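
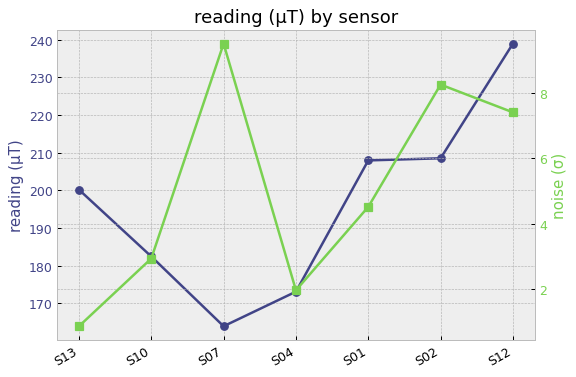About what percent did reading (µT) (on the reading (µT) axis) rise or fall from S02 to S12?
≈ +14.3%

S02 ≈ 210, S12 ≈ 240; (240 − 210) / 210 ≈ +14.3%.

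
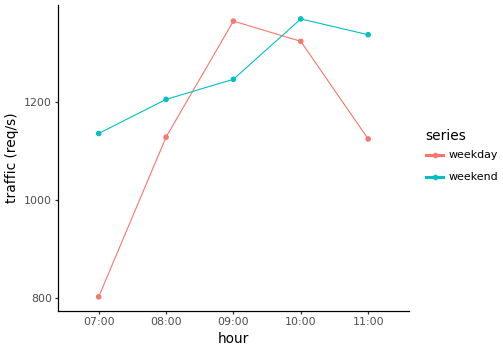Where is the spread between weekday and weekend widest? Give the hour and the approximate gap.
07:00, ≈ 350 req/s

07:00: weekday ≈ 800, weekend ≈ 1150 → gap ≈ 350. Next-largest (11:00) is only ≈ 250.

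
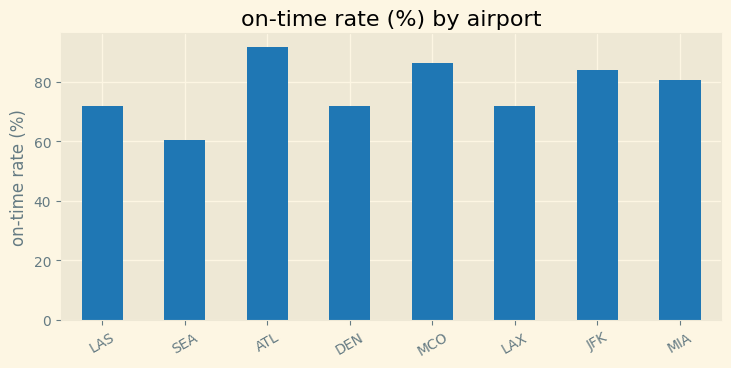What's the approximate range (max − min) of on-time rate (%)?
≈ 30

Max ATL ≈ 90, min SEA ≈ 60; range ≈ 30.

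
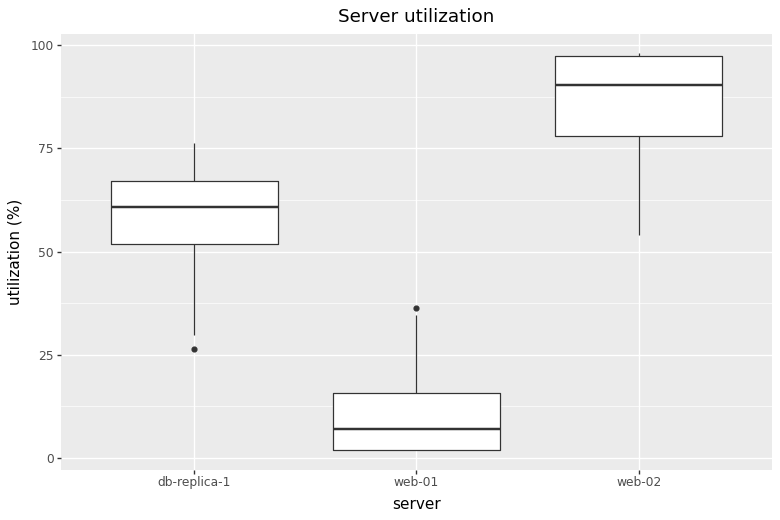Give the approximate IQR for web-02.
Q3 ≈ 100, Q1 ≈ 80; IQR ≈ 20.

≈ 20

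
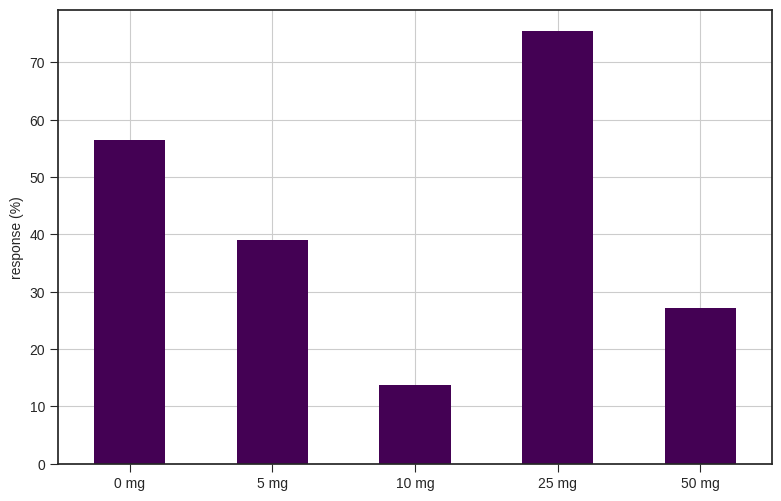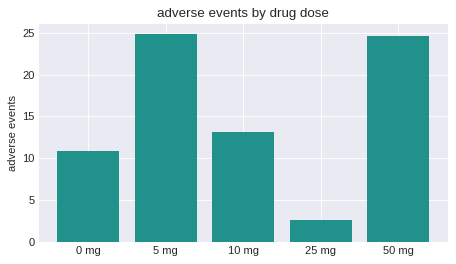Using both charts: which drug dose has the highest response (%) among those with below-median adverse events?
Chart 2 median adverse events ≈ 15; below-median drug doses: 0 mg, 25 mg. Among those, 25 mg has the highest response (%) (≈ 80).

25 mg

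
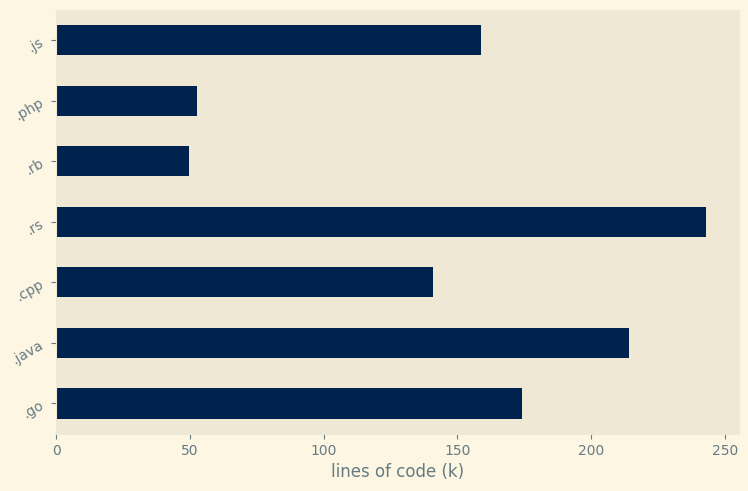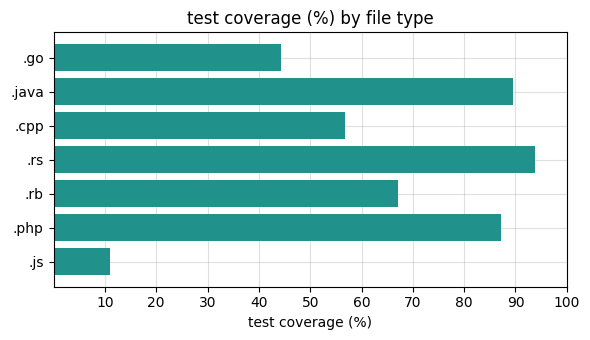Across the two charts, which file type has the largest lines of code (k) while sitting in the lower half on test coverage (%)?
Chart 2 median test coverage (%) ≈ 70; below-median file types: .go, .cpp, .js. Among those, .go has the highest lines of code (k) (≈ 175).

.go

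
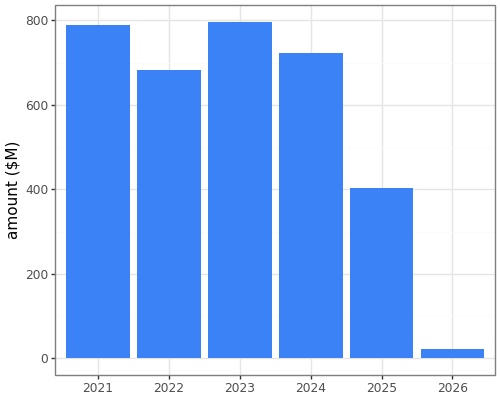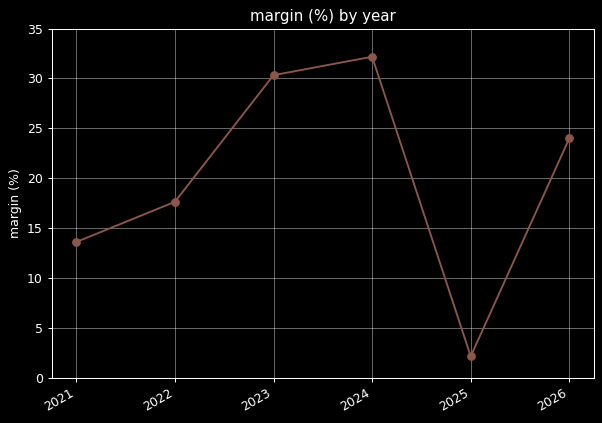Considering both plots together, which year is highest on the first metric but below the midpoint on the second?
Chart 2 median margin (%) ≈ 20; below-median years: 2021, 2022, 2025. Among those, 2021 has the highest amount ($M) (≈ 800).

2021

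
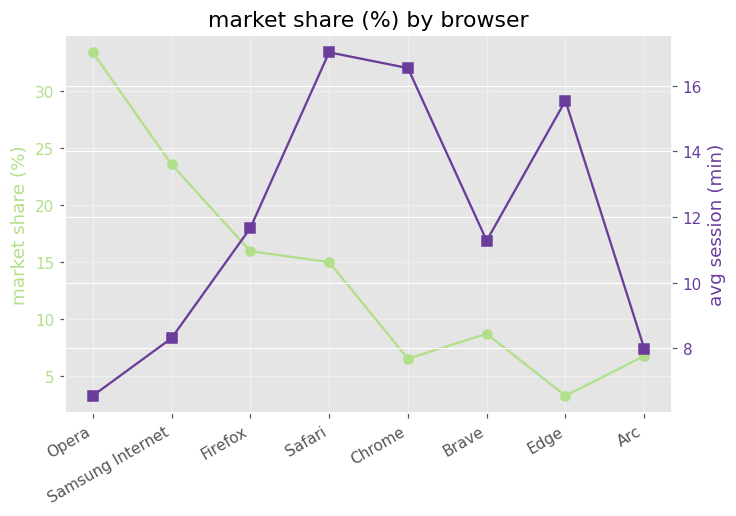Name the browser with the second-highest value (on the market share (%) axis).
Top 3 (on the market share (%) axis): Opera ≈ 35, Samsung Internet ≈ 25, Firefox ≈ 15.

Samsung Internet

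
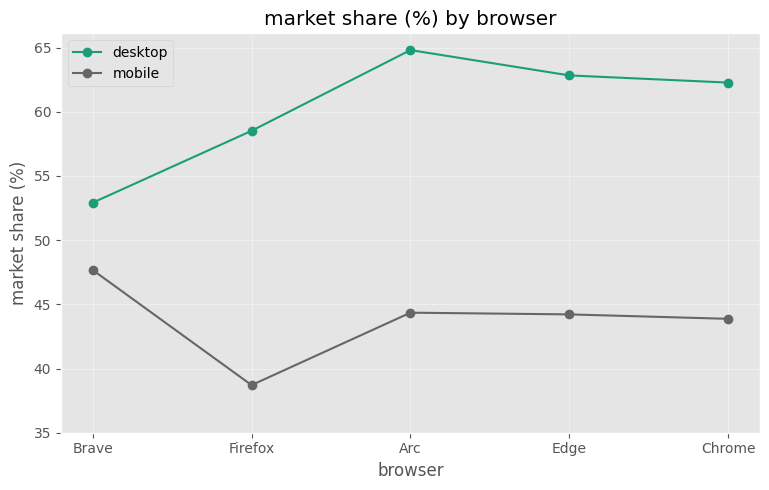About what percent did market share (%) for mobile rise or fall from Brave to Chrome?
≈ -10%

Brave ≈ 50, Chrome ≈ 45; (45 − 50) / 50 ≈ -10%.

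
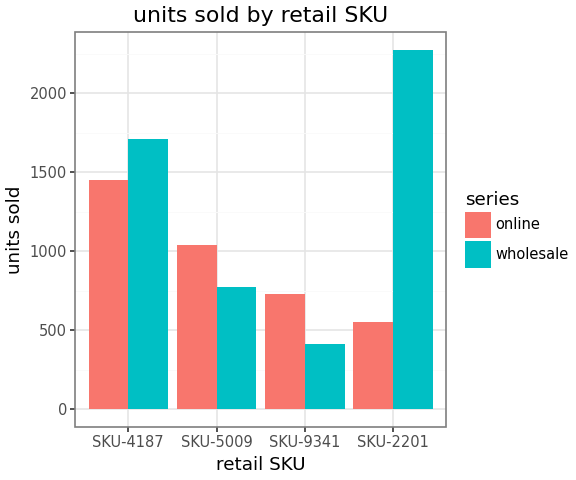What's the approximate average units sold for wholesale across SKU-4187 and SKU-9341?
(1800 + 400) / 2 ≈ 1100.

≈ 1100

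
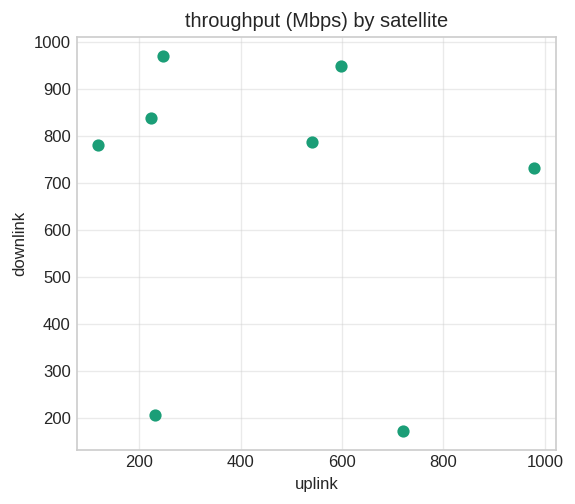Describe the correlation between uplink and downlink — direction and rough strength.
Points are roughly uncorrelated; weak (|r| ≈ 0.1).

no clear correlation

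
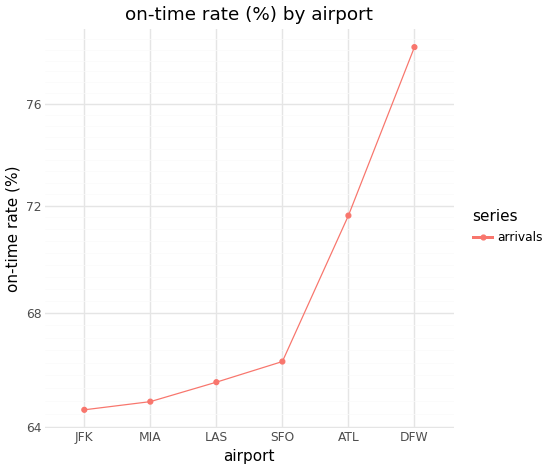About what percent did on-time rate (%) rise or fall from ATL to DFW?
≈ +8.3%

ATL ≈ 72, DFW ≈ 78; (78 − 72) / 72 ≈ +8.3%.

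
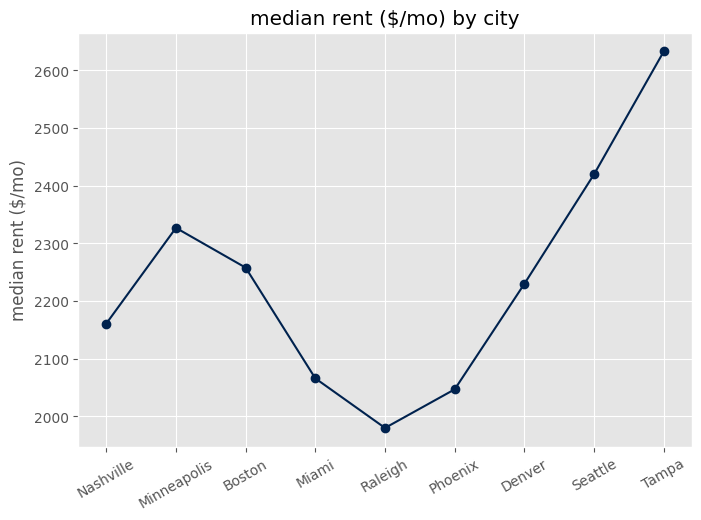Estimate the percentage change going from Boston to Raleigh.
≈ -13%

Boston ≈ 2300, Raleigh ≈ 2000; (2000 − 2300) / 2300 ≈ -13%.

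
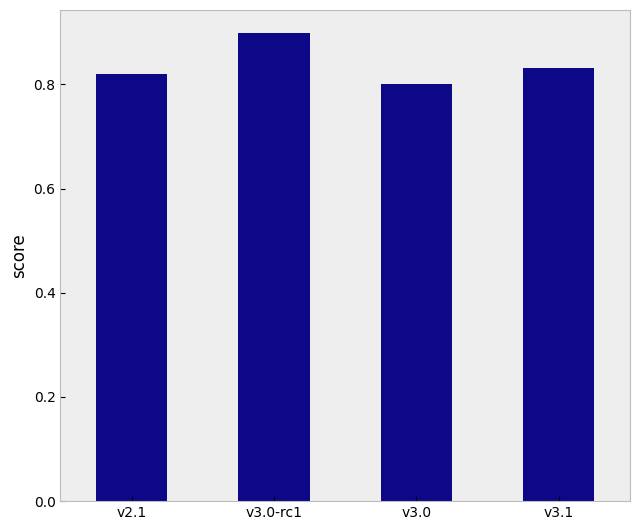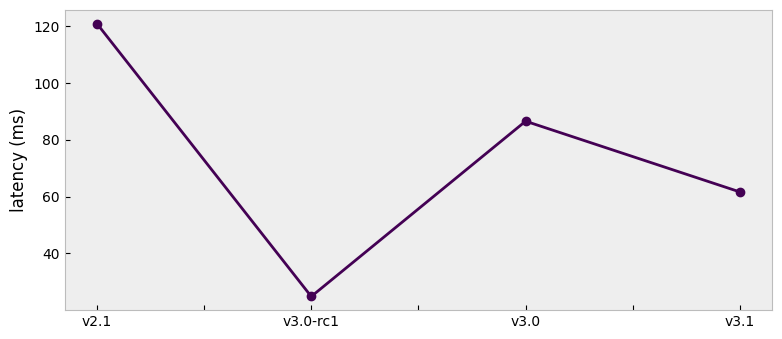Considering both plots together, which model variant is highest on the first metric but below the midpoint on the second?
v3.0-rc1

Chart 2 median latency (ms) ≈ 80; below-median model variants: v3.0-rc1, v3.1. Among those, v3.0-rc1 has the highest score (≈ 0.9).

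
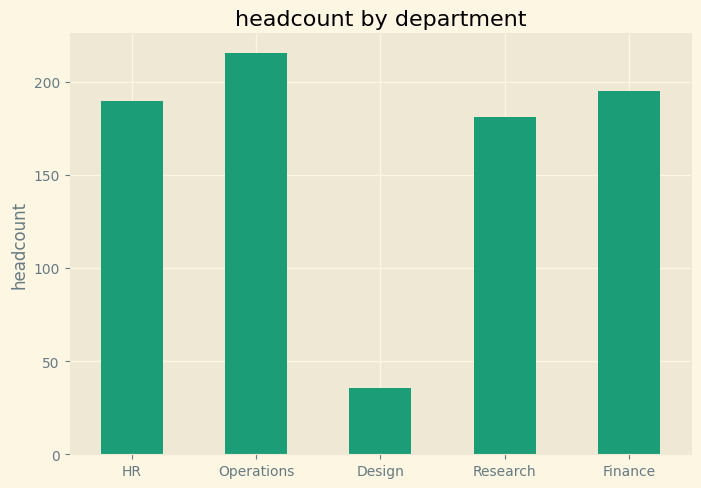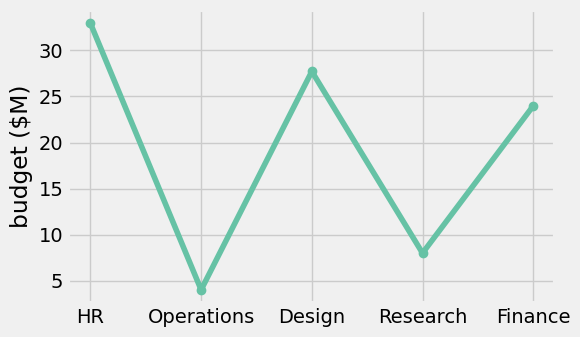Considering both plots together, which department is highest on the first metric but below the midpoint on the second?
Operations

Chart 2 median budget ($M) ≈ 25; below-median departments: Operations, Research. Among those, Operations has the highest headcount (≈ 220).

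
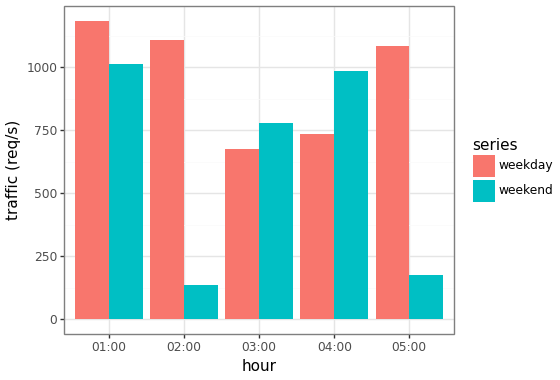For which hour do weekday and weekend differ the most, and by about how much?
02:00: weekday ≈ 1100, weekend ≈ 100 → gap ≈ 1000. Next-largest (05:00) is only ≈ 900.

02:00, ≈ 1000 req/s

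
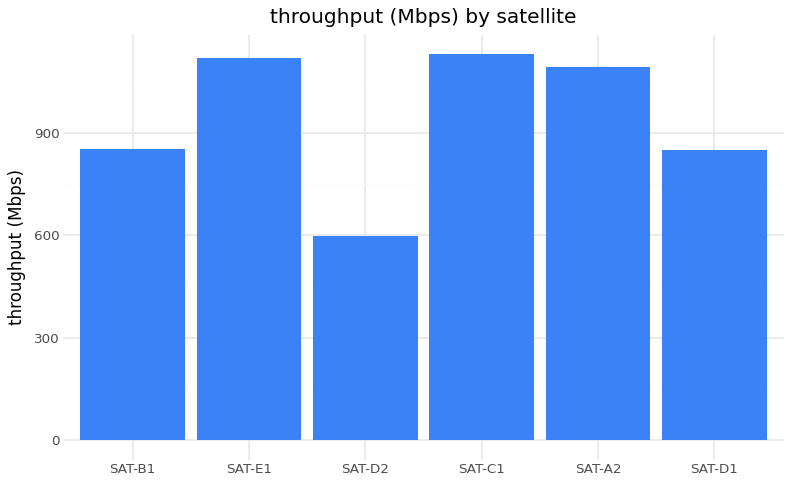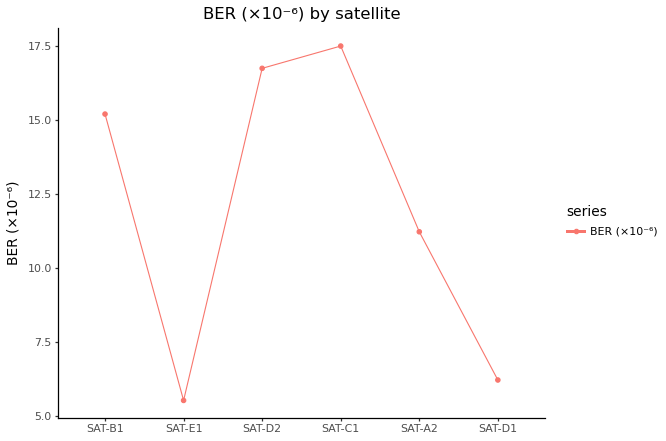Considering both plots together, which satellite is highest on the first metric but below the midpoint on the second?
Chart 2 median BER (×10⁻⁶) ≈ 14; below-median satellites: SAT-E1, SAT-A2, SAT-D1. Among those, SAT-E1 has the highest throughput (Mbps) (≈ 1200).

SAT-E1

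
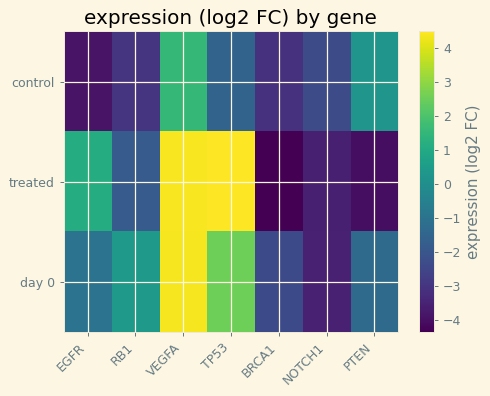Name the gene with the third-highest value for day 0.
Top 4 for day 0: VEGFA ≈ 4, TP53 ≈ 3, RB1 ≈ 0, EGFR ≈ -1.

RB1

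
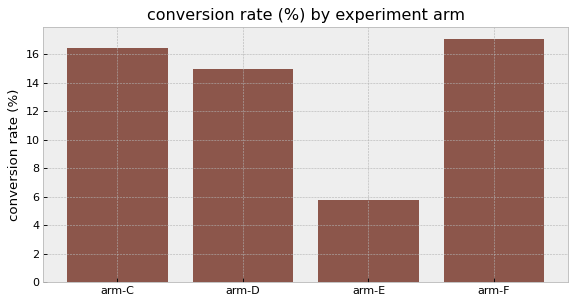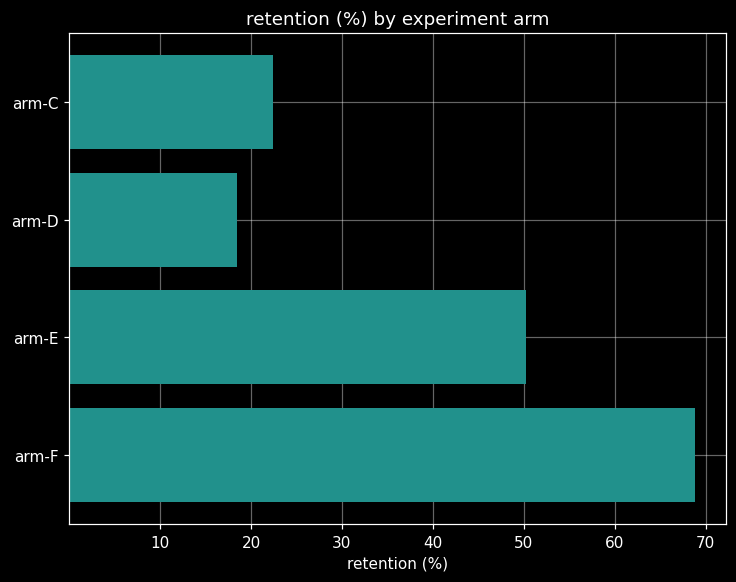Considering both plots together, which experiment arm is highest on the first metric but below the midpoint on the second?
arm-C

Chart 2 median retention (%) ≈ 40; below-median experiment arms: arm-C, arm-D. Among those, arm-C has the highest conversion rate (%) (≈ 16).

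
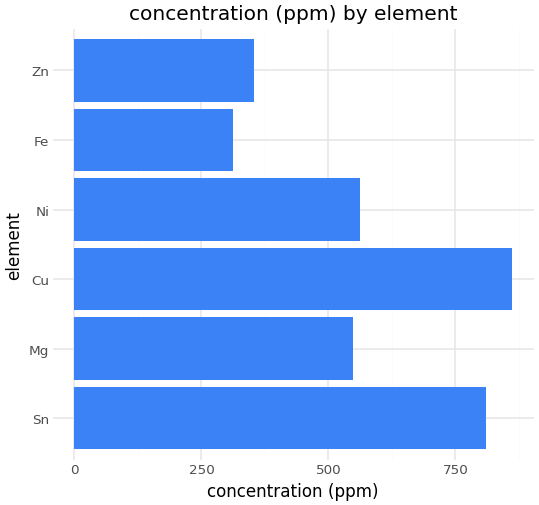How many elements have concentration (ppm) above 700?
2

Above 700: Sn, Cu.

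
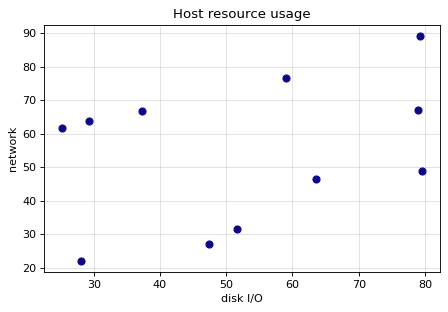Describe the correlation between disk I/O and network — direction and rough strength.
positive, weak

Points are positively correlated; weak (|r| ≈ 0.3).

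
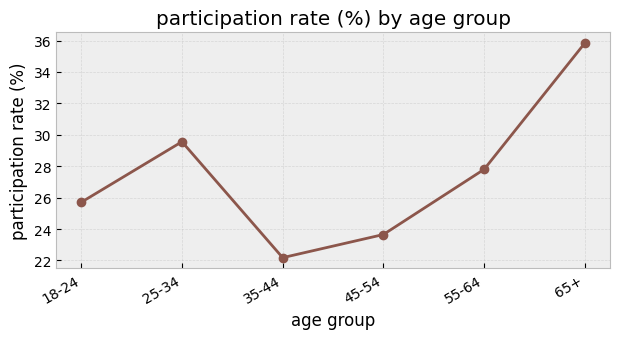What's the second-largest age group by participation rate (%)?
25-34

Top 3: 65+ ≈ 36, 25-34 ≈ 30, 55-64 ≈ 28.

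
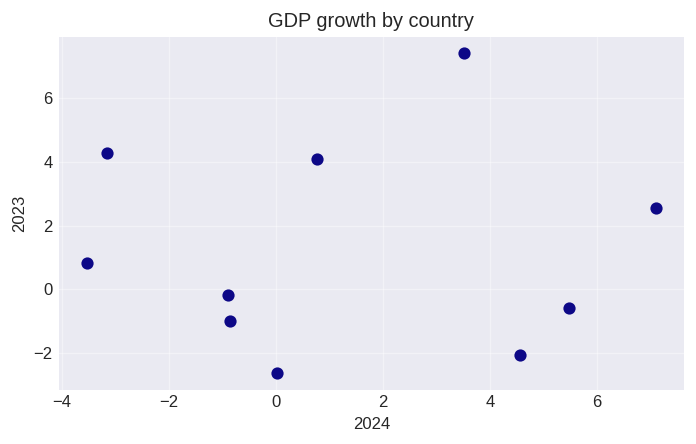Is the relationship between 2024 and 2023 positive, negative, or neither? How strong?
no clear correlation

Points are roughly uncorrelated; weak (|r| ≈ 0.0).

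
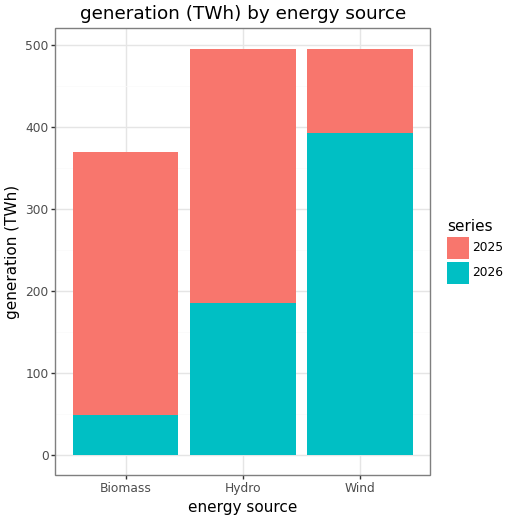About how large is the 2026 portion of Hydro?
≈ 200

2026 top ≈ 200, bottom ≈ 0; segment ≈ 200.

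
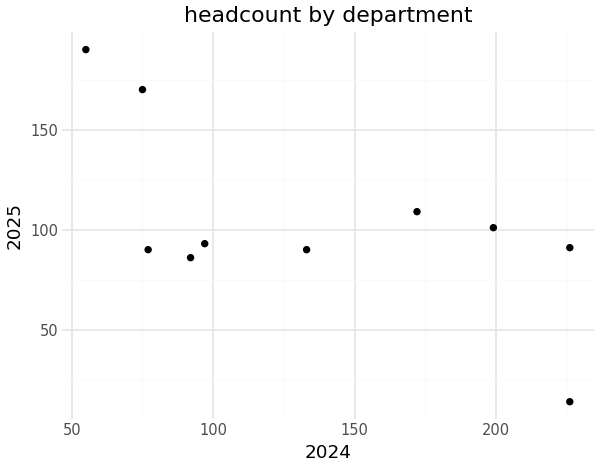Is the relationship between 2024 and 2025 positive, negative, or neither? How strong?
Points are negatively correlated; moderate (|r| ≈ 0.6).

negative, moderate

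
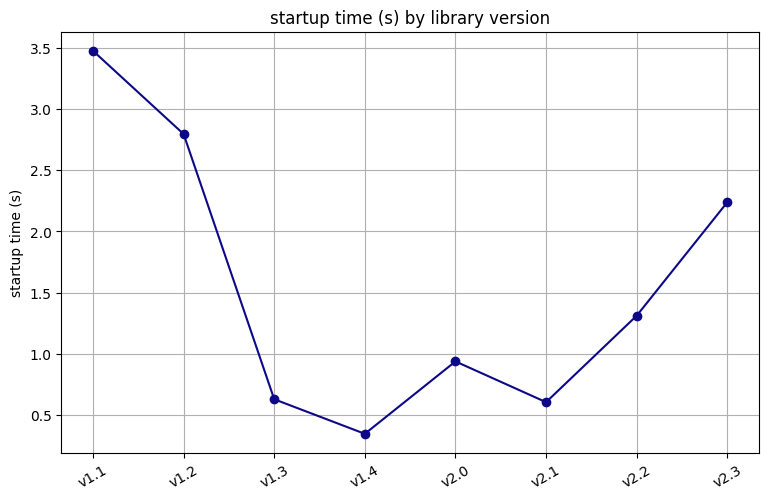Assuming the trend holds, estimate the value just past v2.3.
Last three: 0.5, 1.5, 2.0 → slope ≈ 0.75/step → next ≈ 2.75.

≈ 2.75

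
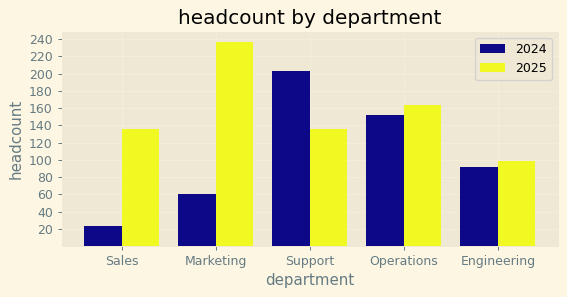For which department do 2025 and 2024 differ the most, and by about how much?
Marketing: 2025 ≈ 240, 2024 ≈ 60 → gap ≈ 180. Next-largest (Sales) is only ≈ 120.

Marketing, ≈ 180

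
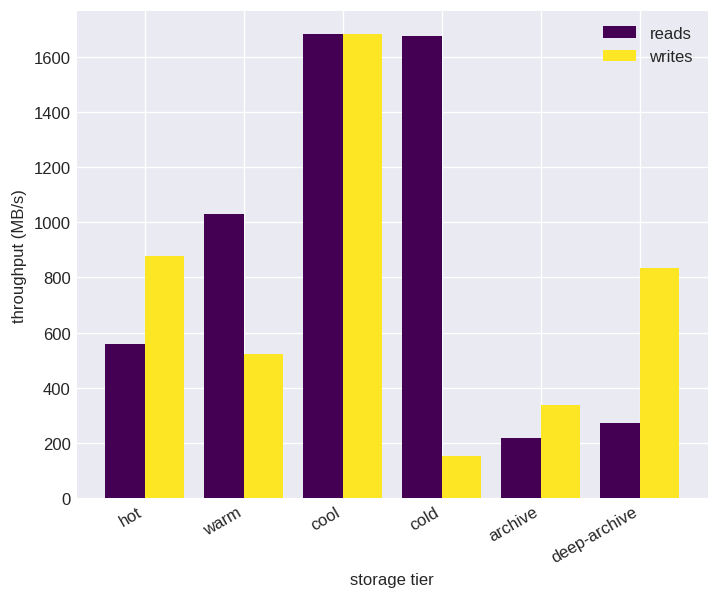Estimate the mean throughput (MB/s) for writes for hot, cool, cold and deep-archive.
(800 + 1600 + 200 + 800) / 4 ≈ 850.

≈ 850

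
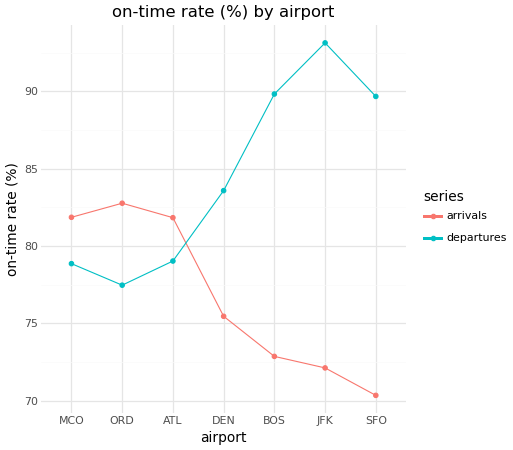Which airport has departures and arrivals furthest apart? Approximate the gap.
JFK: departures ≈ 94, arrivals ≈ 72 → gap ≈ 22. Next-largest (SFO) is only ≈ 20.

JFK, ≈ 22 %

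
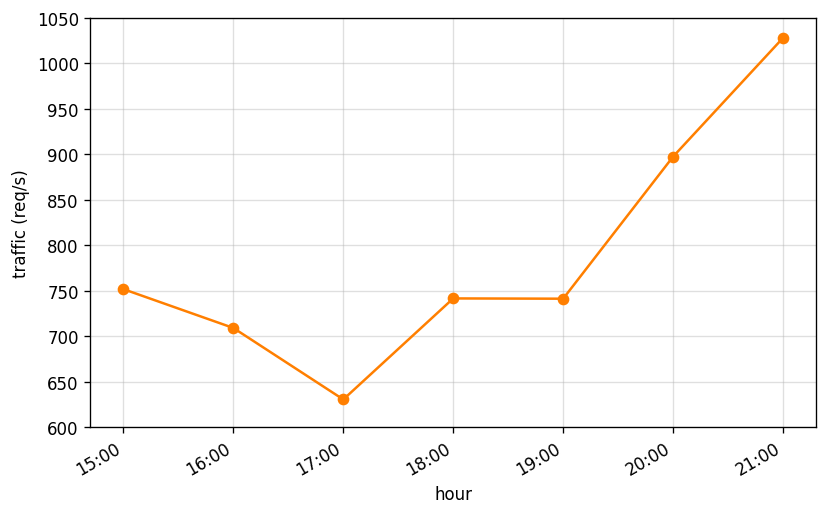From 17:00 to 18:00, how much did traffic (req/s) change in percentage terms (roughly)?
17:00 ≈ 650, 18:00 ≈ 750; (750 − 650) / 650 ≈ +15.4%.

≈ +15.4%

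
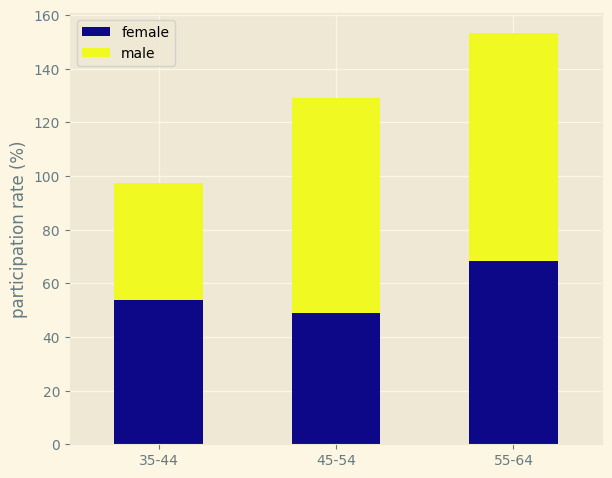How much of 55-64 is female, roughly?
female top ≈ 60, bottom ≈ 0; segment ≈ 60.

≈ 60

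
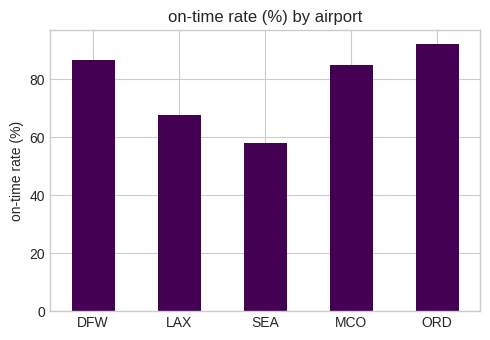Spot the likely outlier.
SEA ≈ 60; the rest sit between ≈ 70 and ≈ 90.

SEA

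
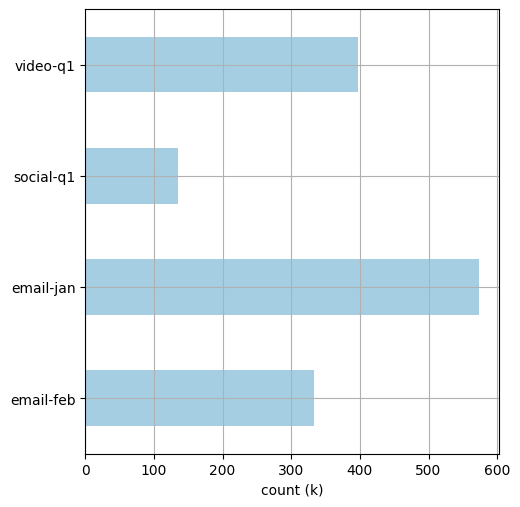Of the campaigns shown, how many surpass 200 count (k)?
3

Above 200: email-feb, email-jan, video-q1.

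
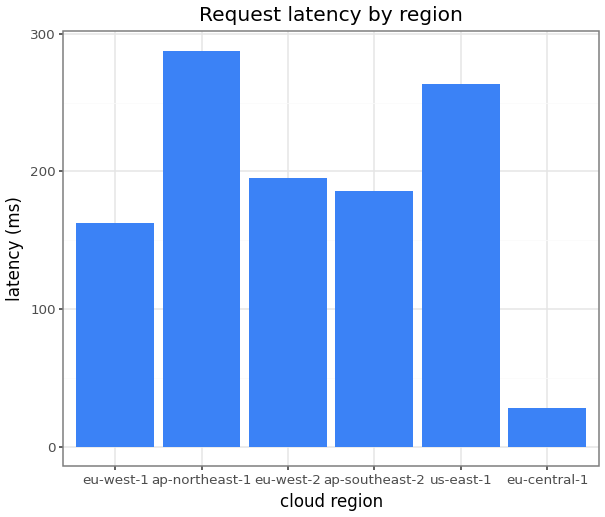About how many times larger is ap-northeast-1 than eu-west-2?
≈ 1.5×

ap-northeast-1 ≈ 300, eu-west-2 ≈ 200; 300/200 ≈ 1.5.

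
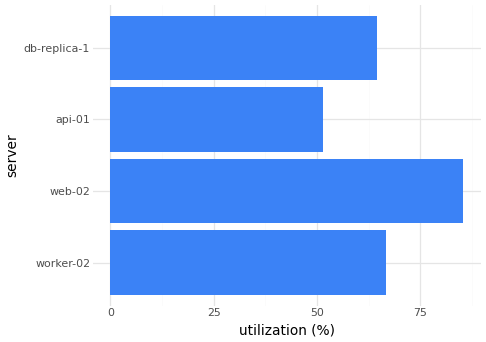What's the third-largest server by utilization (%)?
Top 4: web-02 ≈ 90, worker-02 ≈ 70, db-replica-1 ≈ 60, api-01 ≈ 50.

db-replica-1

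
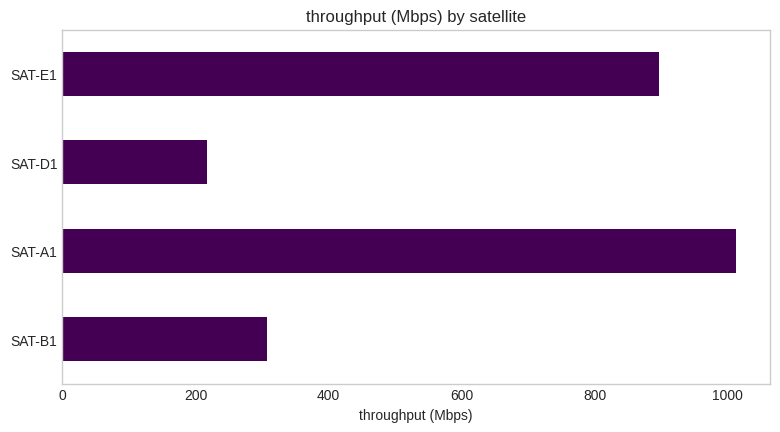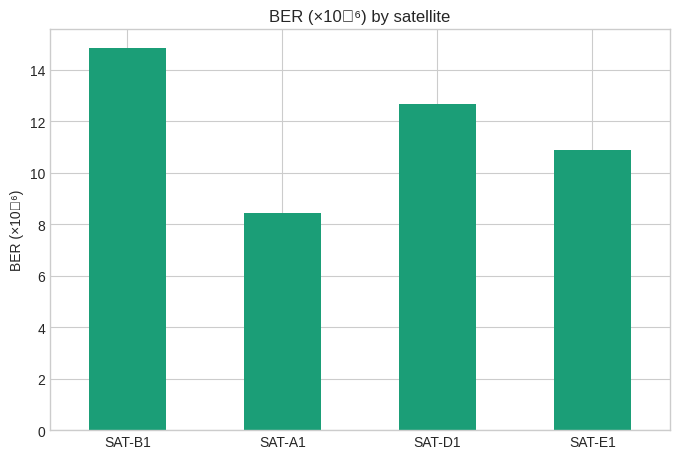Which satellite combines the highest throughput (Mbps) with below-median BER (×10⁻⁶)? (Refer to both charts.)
Chart 2 median BER (×10⁻⁶) ≈ 12; below-median satellites: SAT-A1, SAT-E1. Among those, SAT-A1 has the highest throughput (Mbps) (≈ 1000).

SAT-A1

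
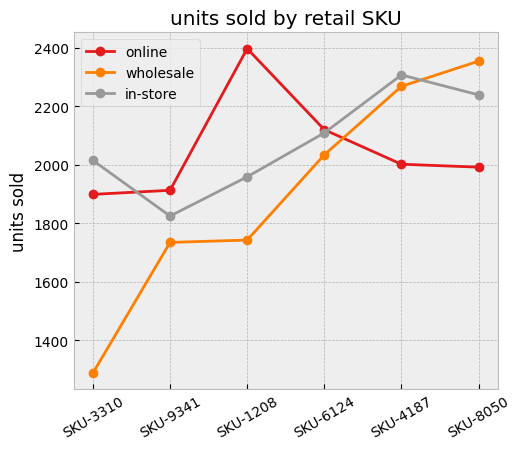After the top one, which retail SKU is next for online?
SKU-6124

Top 3 for online: SKU-1208 ≈ 2400, SKU-6124 ≈ 2100, SKU-4187 ≈ 2000.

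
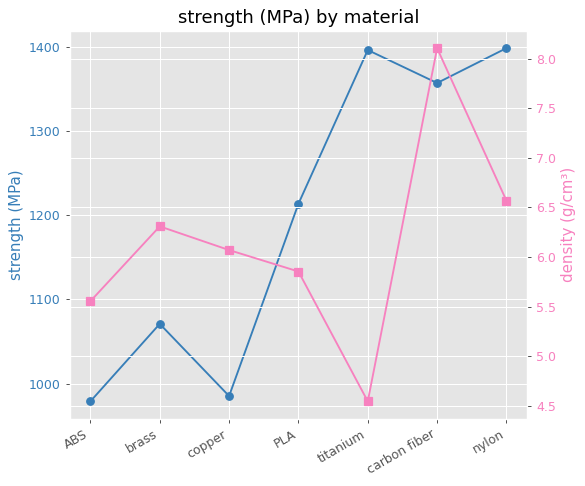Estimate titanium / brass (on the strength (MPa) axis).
titanium ≈ 1400, brass ≈ 1050; 1400/1050 ≈ 1.33.

≈ 1.33×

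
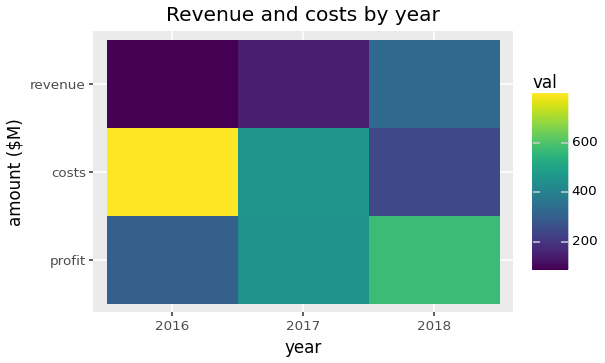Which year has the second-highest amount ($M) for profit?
Top 3 for profit: 2018 ≈ 600, 2017 ≈ 400, 2016 ≈ 300.

2017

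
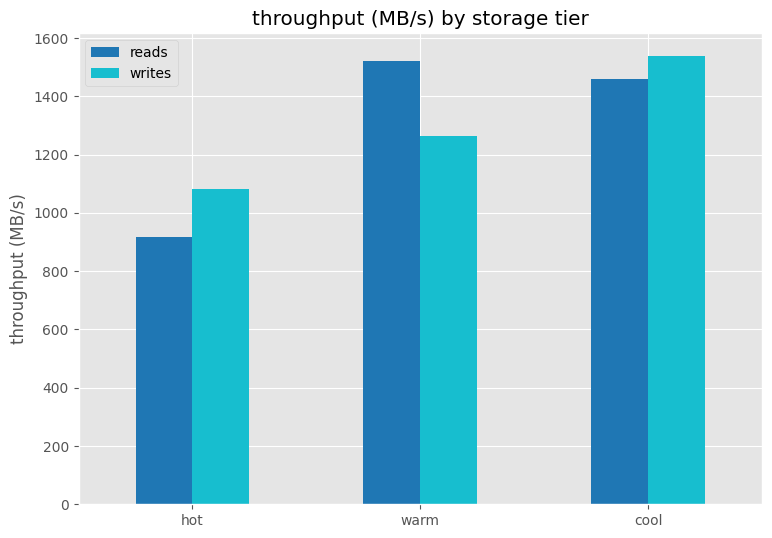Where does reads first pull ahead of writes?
hot: reads ≈ 1000 vs writes ≈ 1000 (not yet); warm: reads ≈ 1600 vs writes ≈ 1200 (first crossover).

warm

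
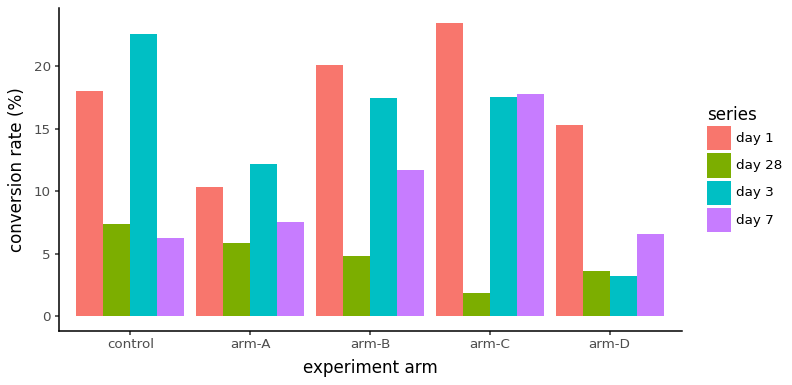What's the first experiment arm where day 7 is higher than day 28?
arm-A

control: day 7 ≈ 6 vs day 28 ≈ 8 (not yet); arm-A: day 7 ≈ 8 vs day 28 ≈ 6 (first crossover).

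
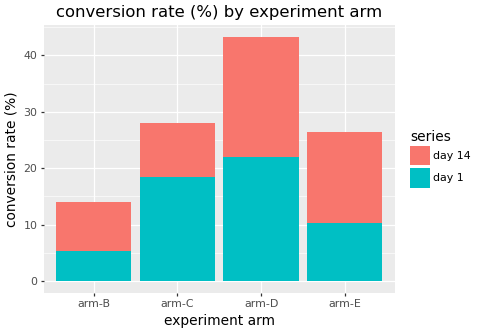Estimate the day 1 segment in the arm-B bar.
≈ 5

day 1 top ≈ 5, bottom ≈ 0; segment ≈ 5.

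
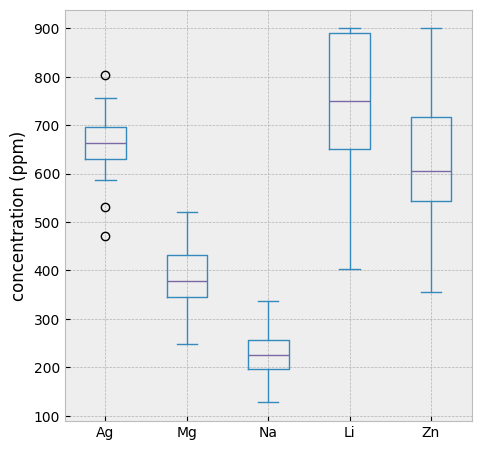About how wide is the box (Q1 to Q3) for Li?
Q3 ≈ 900, Q1 ≈ 650; IQR ≈ 250.

≈ 250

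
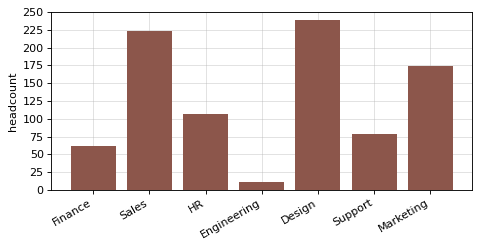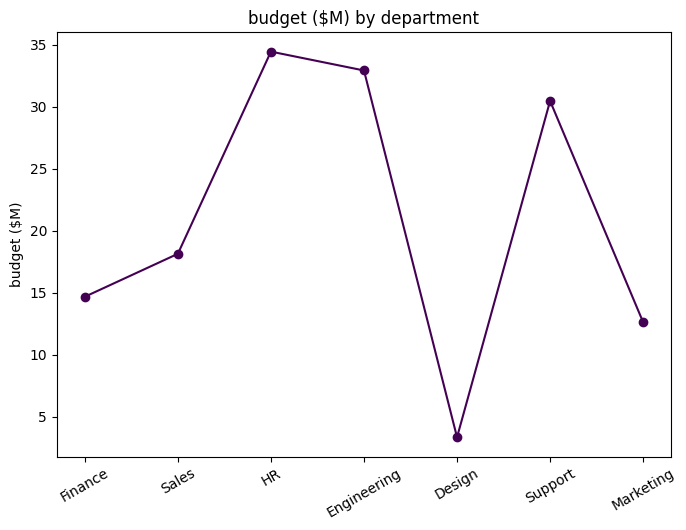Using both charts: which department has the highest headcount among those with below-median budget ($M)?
Design

Chart 2 median budget ($M) ≈ 20; below-median departments: Finance, Design, Marketing. Among those, Design has the highest headcount (≈ 250).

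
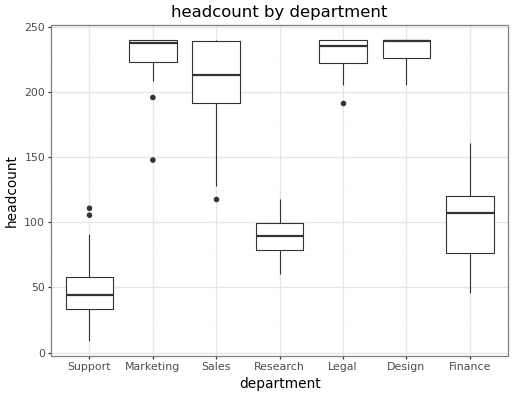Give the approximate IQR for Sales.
Q3 ≈ 240, Q1 ≈ 200; IQR ≈ 40.

≈ 40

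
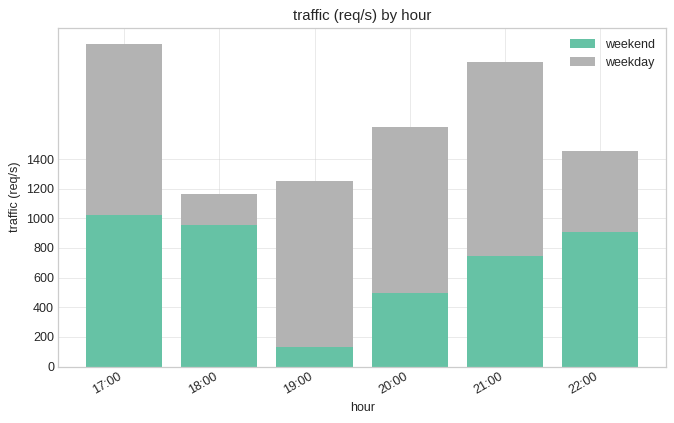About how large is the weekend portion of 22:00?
≈ 1000

weekend top ≈ 1000, bottom ≈ 0; segment ≈ 1000.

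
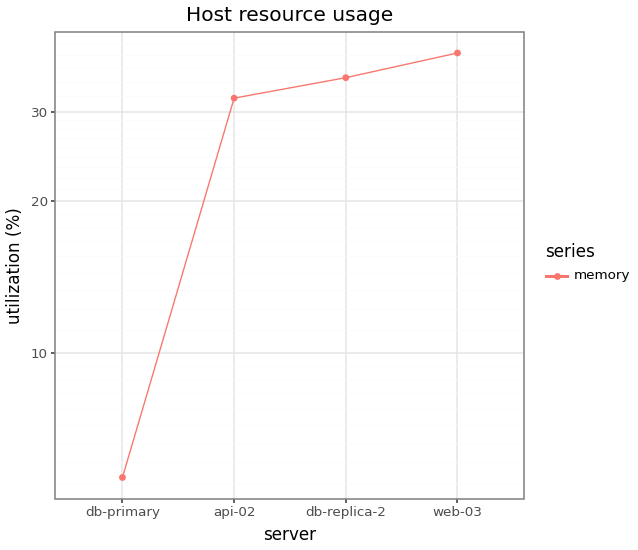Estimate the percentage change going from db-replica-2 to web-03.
db-replica-2 ≈ 35, web-03 ≈ 40; (40 − 35) / 35 ≈ +14.3%.

≈ +14.3%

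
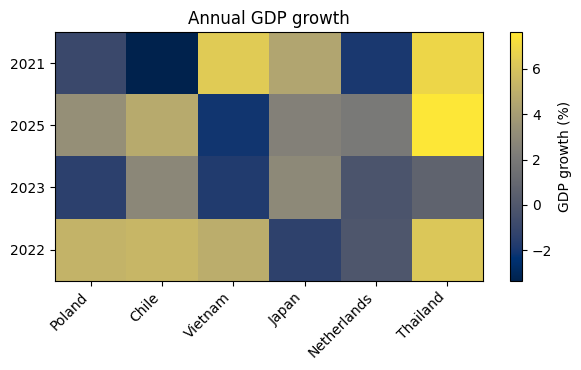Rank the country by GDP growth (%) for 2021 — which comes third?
Japan

Top 4 for 2021: Thailand ≈ 7, Vietnam ≈ 6, Japan ≈ 4, Poland ≈ -1.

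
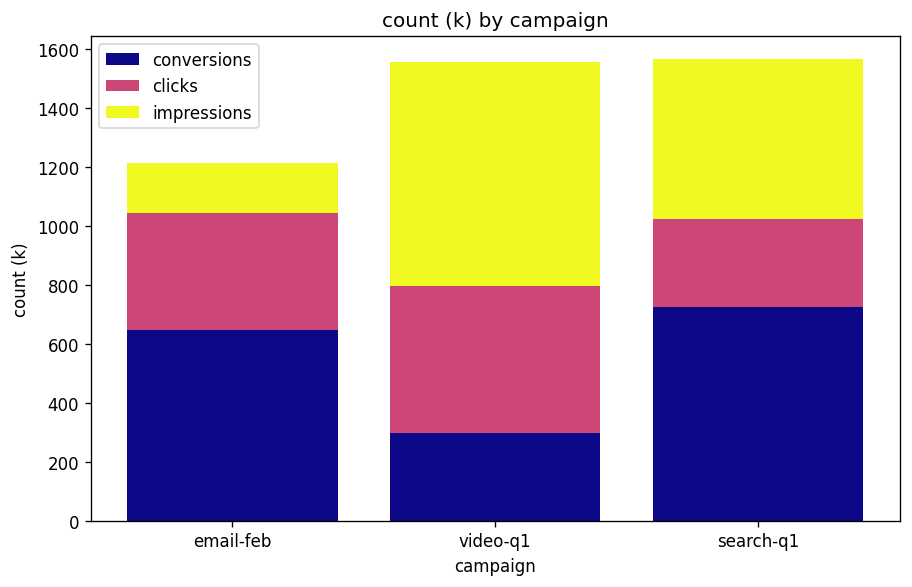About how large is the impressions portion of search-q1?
≈ 600

impressions top ≈ 1600, bottom ≈ 1000; segment ≈ 600.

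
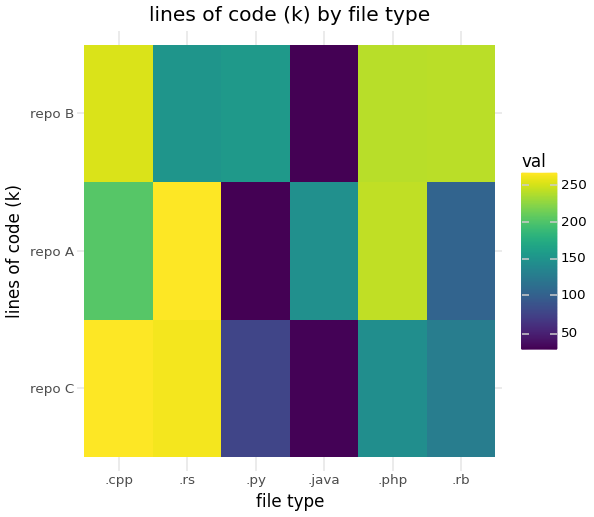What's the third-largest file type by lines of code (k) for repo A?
Top 4 for repo A: .rs ≈ 260, .php ≈ 240, .cpp ≈ 200, .java ≈ 140.

.cpp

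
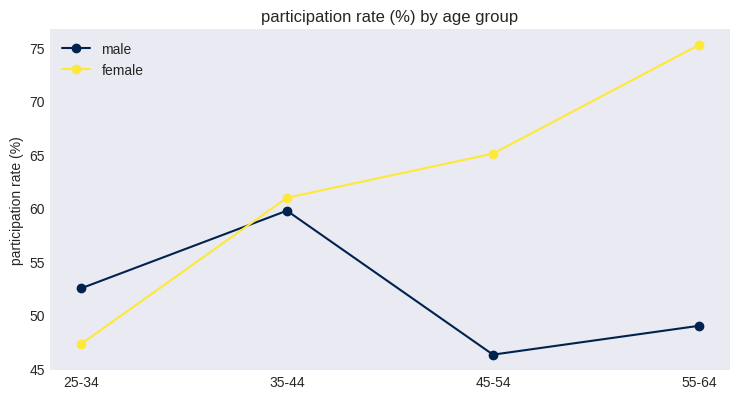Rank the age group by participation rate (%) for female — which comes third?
35-44

Top 4 for female: 55-64 ≈ 75, 45-54 ≈ 65, 35-44 ≈ 60, 25-34 ≈ 45.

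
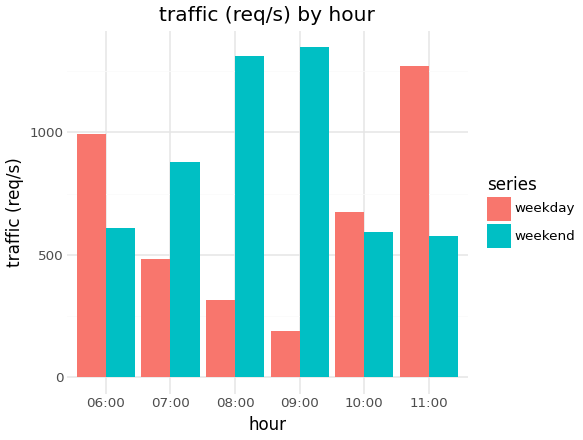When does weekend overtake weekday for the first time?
06:00: weekend ≈ 600 vs weekday ≈ 1000 (not yet); 07:00: weekend ≈ 800 vs weekday ≈ 400 (first crossover).

07:00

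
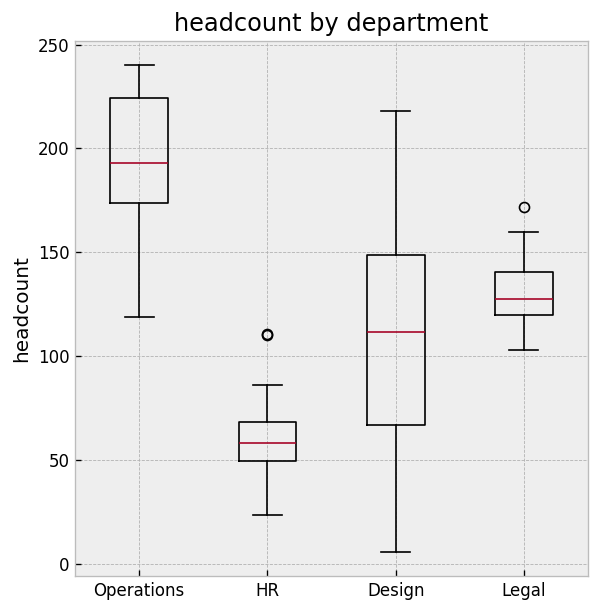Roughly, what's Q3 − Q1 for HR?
≈ 20

Q3 ≈ 60, Q1 ≈ 40; IQR ≈ 20.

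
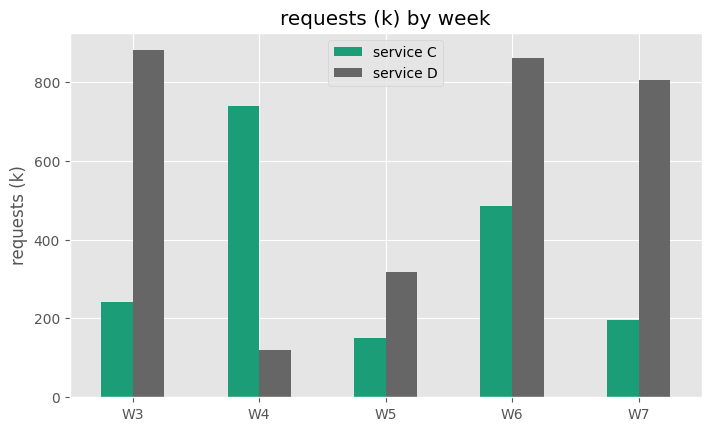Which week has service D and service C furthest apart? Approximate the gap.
W3: service D ≈ 900, service C ≈ 200 → gap ≈ 700. Next-largest (W4) is only ≈ 600.

W3, ≈ 700 k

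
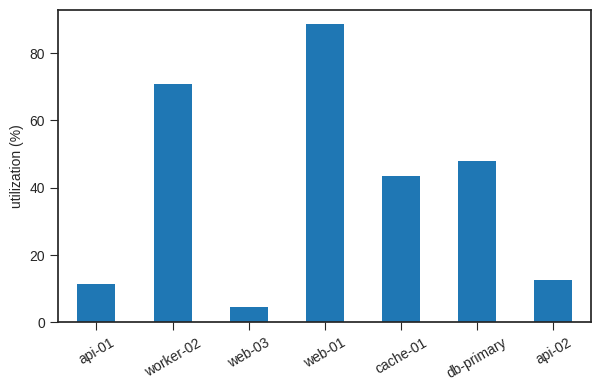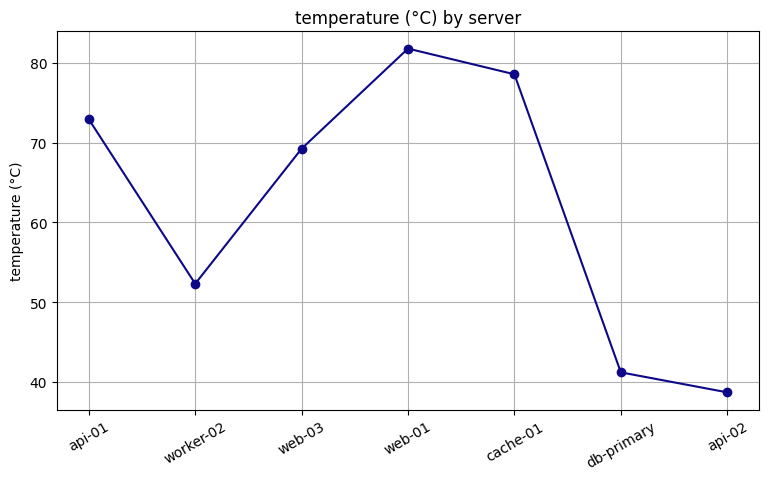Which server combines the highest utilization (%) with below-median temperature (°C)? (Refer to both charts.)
Chart 2 median temperature (°C) ≈ 70; below-median servers: worker-02, db-primary, api-02. Among those, worker-02 has the highest utilization (%) (≈ 70).

worker-02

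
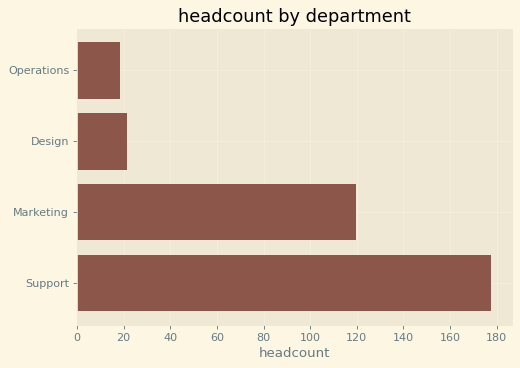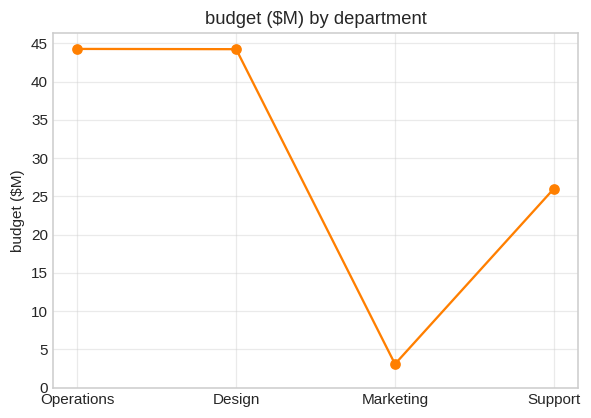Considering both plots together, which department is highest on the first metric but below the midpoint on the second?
Chart 2 median budget ($M) ≈ 35; below-median departments: Marketing, Support. Among those, Support has the highest headcount (≈ 180).

Support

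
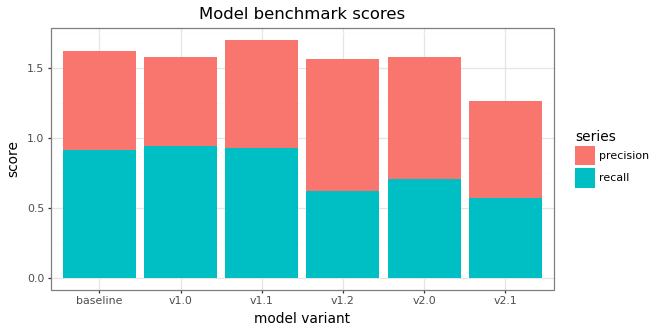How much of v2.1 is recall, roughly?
≈ 0.6

recall top ≈ 0.6, bottom ≈ 0.0; segment ≈ 0.6.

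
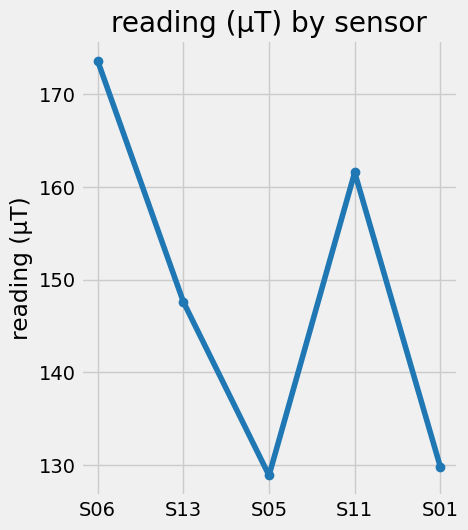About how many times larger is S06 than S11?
S06 ≈ 175, S11 ≈ 160; 175/160 ≈ 1.09.

≈ 1.09×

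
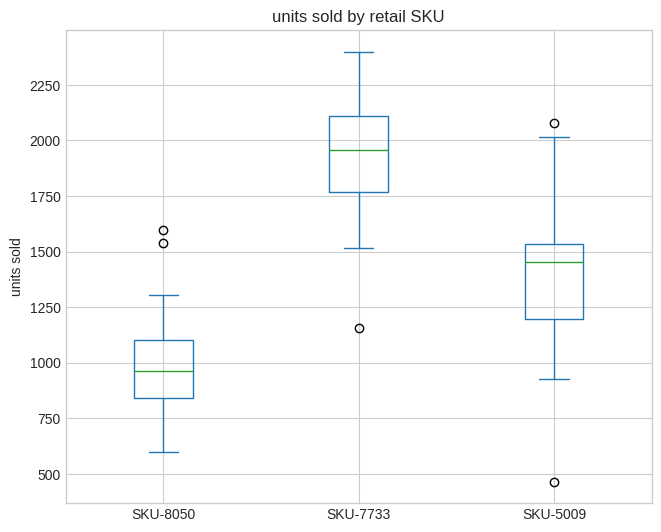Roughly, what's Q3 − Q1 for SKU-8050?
≈ 300

Q3 ≈ 1100, Q1 ≈ 800; IQR ≈ 300.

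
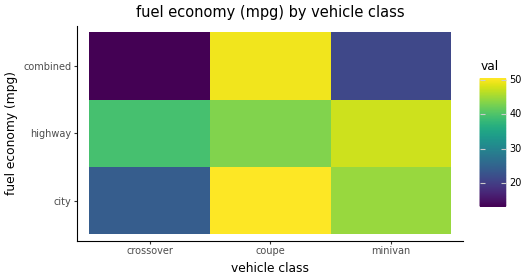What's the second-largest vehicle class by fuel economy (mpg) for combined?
minivan

Top 3 for combined: coupe ≈ 50, minivan ≈ 20, crossover ≈ 15.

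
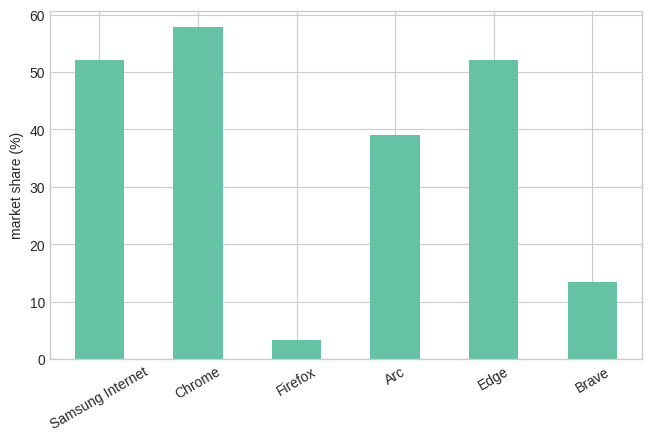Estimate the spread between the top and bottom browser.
Max Chrome ≈ 60, min Firefox ≈ 5; range ≈ 55.

≈ 55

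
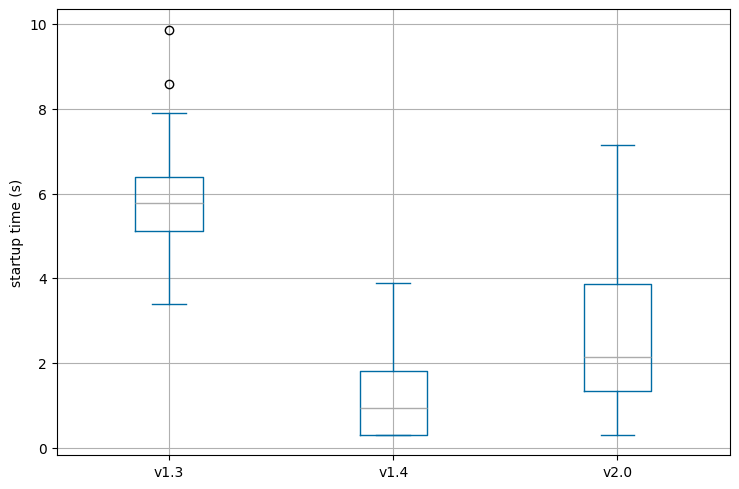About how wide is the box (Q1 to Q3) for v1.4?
Q3 ≈ 2.0, Q1 ≈ 0.5; IQR ≈ 1.5.

≈ 1.5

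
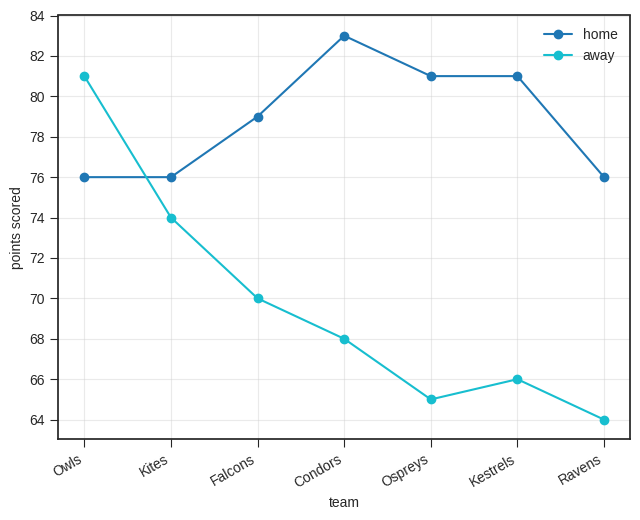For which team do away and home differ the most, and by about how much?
Ospreys, ≈ 16

Ospreys: away ≈ 64, home ≈ 80 → gap ≈ 16. Next-largest (Kestrels) is only ≈ 14.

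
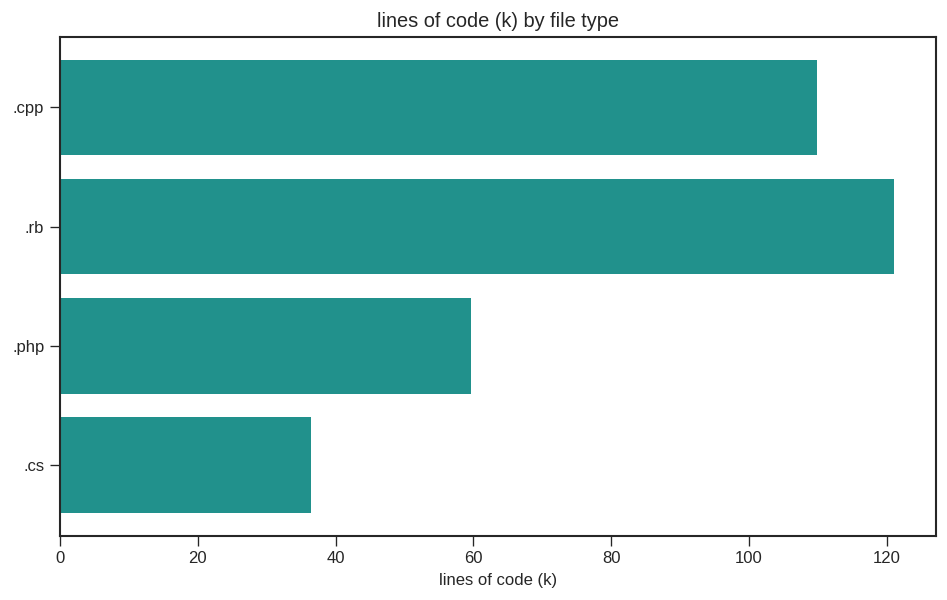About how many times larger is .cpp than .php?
.cpp ≈ 100, .php ≈ 60; 100/60 ≈ 1.67.

≈ 1.67×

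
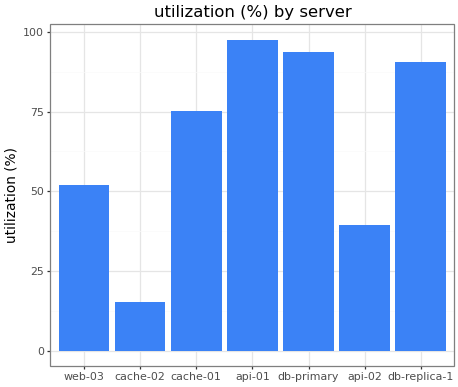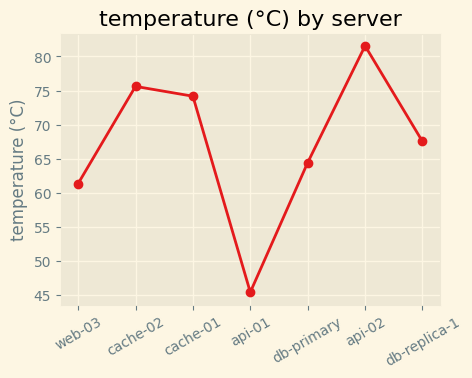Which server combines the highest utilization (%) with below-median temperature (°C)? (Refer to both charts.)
Chart 2 median temperature (°C) ≈ 70; below-median servers: web-03, api-01, db-primary. Among those, api-01 has the highest utilization (%) (≈ 100).

api-01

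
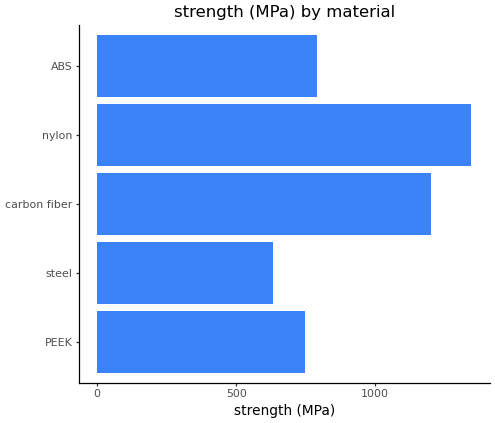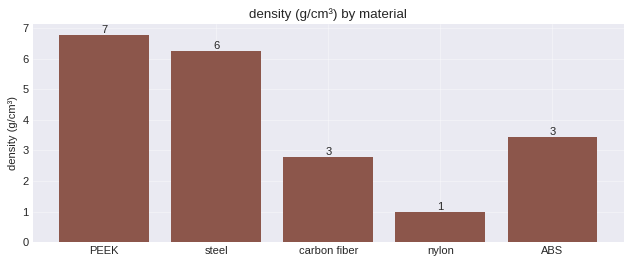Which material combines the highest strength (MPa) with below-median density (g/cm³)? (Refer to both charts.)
nylon

Chart 2 median density (g/cm³) ≈ 3; below-median materials: carbon fiber, nylon. Among those, nylon has the highest strength (MPa) (≈ 1400).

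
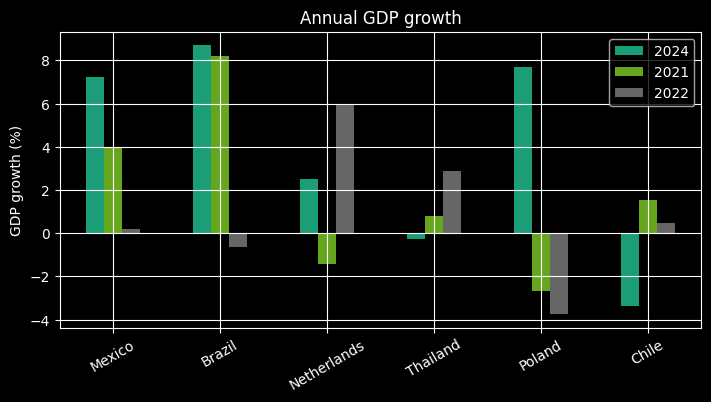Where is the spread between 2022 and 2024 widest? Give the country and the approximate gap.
Poland, ≈ 12 %

Poland: 2022 ≈ -4, 2024 ≈ 8 → gap ≈ 12. Next-largest (Brazil) is only ≈ 8.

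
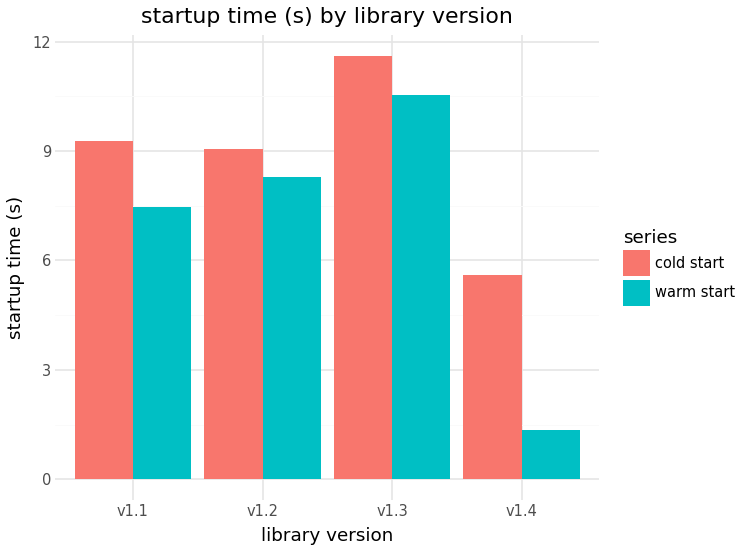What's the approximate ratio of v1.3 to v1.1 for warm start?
≈ 1.57×

v1.3 ≈ 11, v1.1 ≈ 7; 11/7 ≈ 1.57.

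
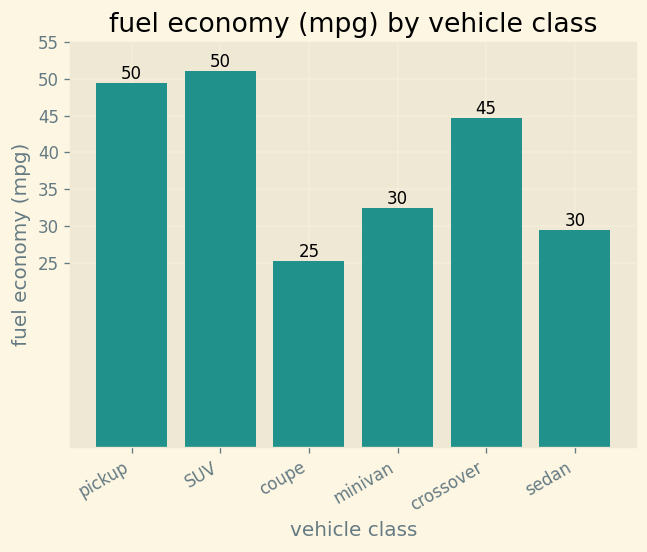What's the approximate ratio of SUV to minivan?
SUV ≈ 50, minivan ≈ 30; 50/30 ≈ 1.67.

≈ 1.67×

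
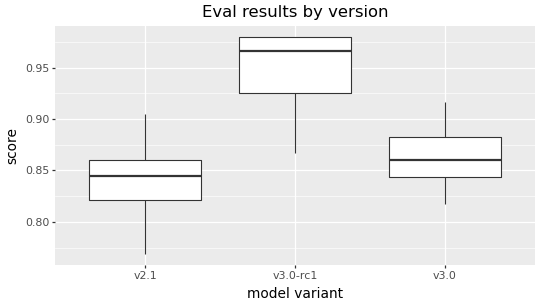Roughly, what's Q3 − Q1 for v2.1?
Q3 ≈ 0.86, Q1 ≈ 0.82; IQR ≈ 0.04.

≈ 0.04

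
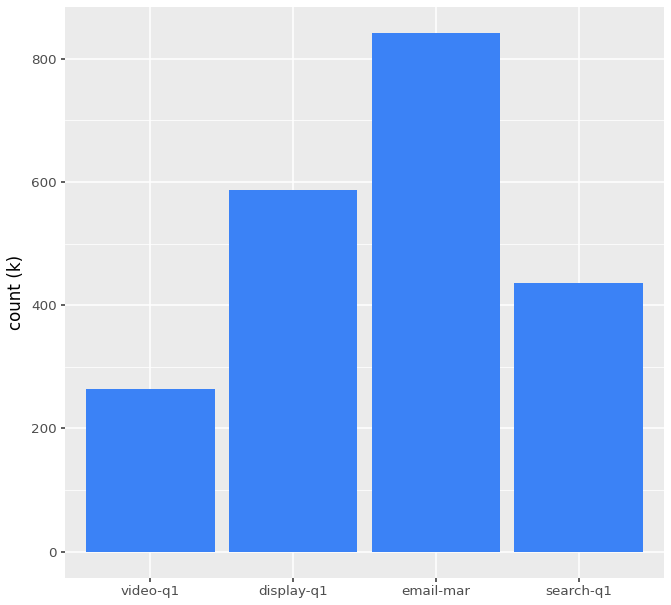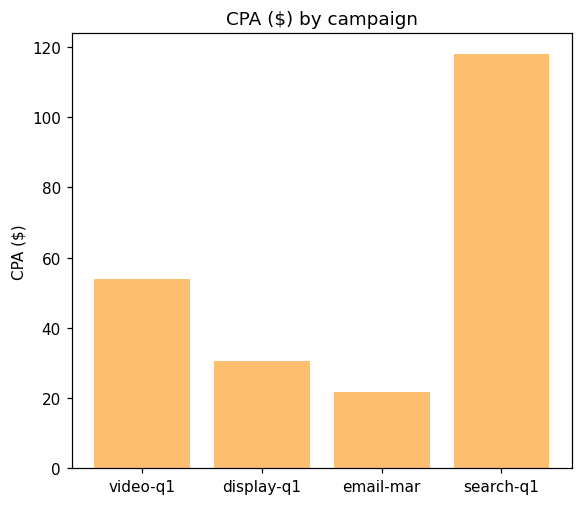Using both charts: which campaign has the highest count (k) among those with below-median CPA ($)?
email-mar

Chart 2 median CPA ($) ≈ 40; below-median campaigns: display-q1, email-mar. Among those, email-mar has the highest count (k) (≈ 800).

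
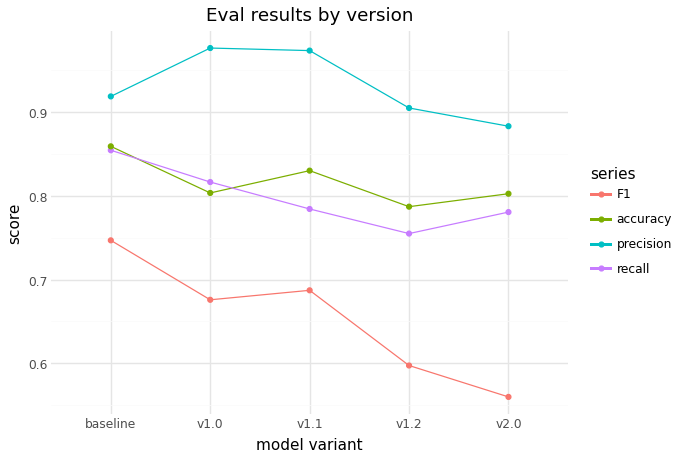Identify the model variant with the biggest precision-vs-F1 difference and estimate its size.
v2.0: precision ≈ 0.90, F1 ≈ 0.55 → gap ≈ 0.35. Next-largest (v1.2) is only ≈ 0.30.

v2.0, ≈ 0.35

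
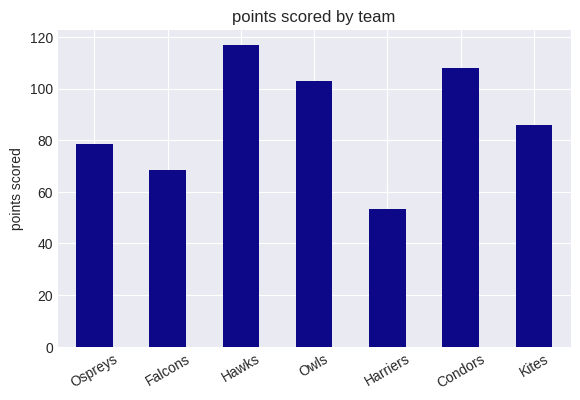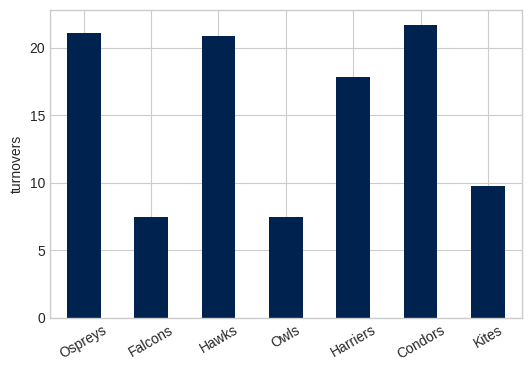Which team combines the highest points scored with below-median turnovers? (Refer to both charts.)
Chart 2 median turnovers ≈ 18; below-median teams: Falcons, Owls, Kites. Among those, Owls has the highest points scored (≈ 100).

Owls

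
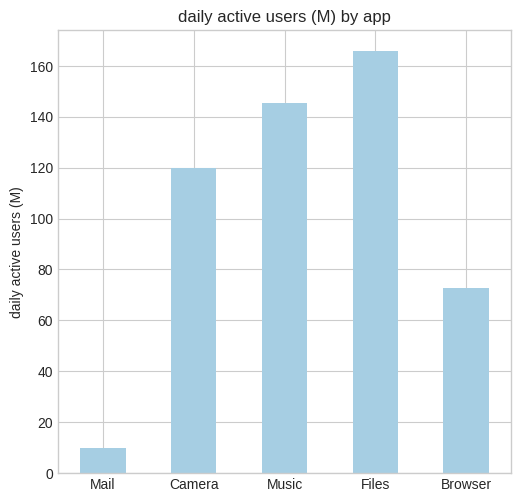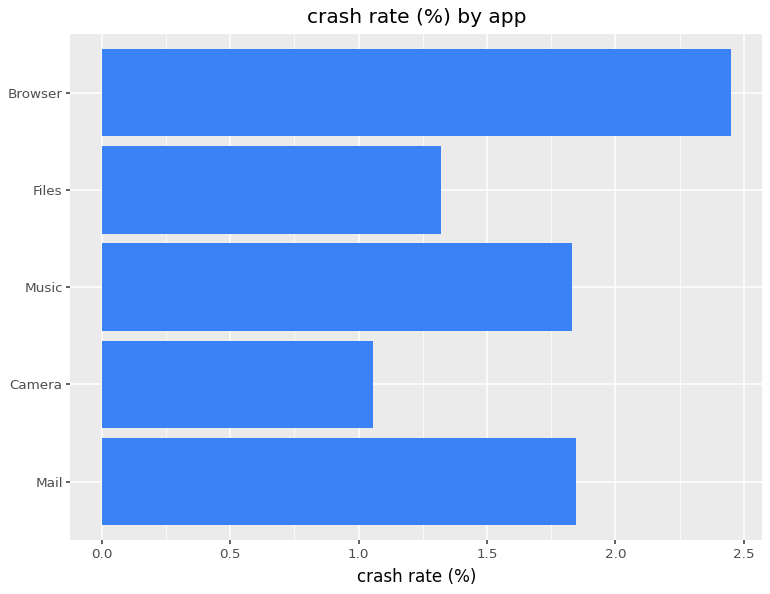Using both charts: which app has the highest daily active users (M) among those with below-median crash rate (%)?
Chart 2 median crash rate (%) ≈ 2; below-median apps: Camera, Files. Among those, Files has the highest daily active users (M) (≈ 160).

Files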